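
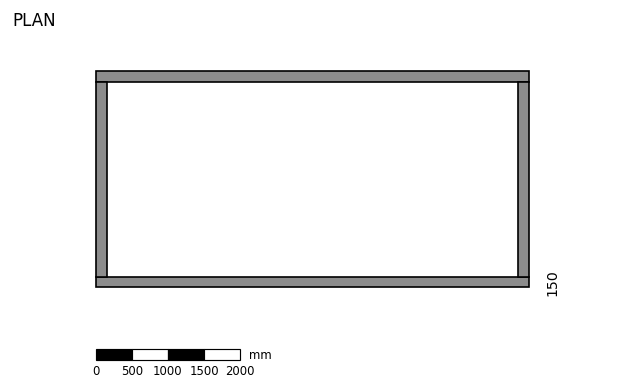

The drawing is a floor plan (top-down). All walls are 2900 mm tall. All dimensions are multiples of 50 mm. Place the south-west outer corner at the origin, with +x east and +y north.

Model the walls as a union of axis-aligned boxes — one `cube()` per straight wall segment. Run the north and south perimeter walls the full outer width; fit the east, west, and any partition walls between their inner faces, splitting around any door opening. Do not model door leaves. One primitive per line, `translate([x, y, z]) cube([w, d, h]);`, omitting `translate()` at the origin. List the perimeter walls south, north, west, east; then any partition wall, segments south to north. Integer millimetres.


cube([6000, 150, 2900]);
translate([0, 2850, 0]) cube([6000, 150, 2900]);
translate([0, 150, 0]) cube([150, 2700, 2900]);
translate([5850, 150, 0]) cube([150, 2700, 2900]);


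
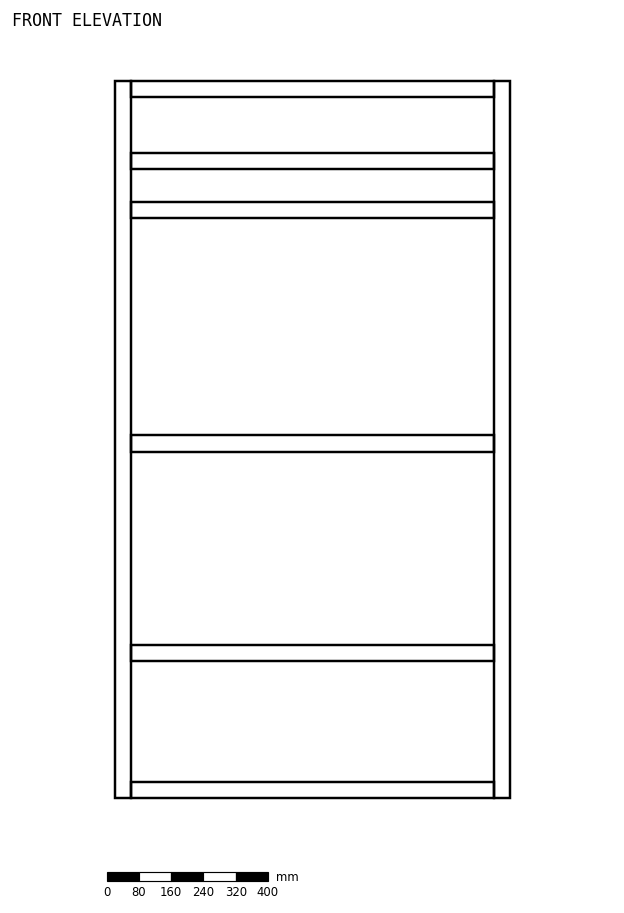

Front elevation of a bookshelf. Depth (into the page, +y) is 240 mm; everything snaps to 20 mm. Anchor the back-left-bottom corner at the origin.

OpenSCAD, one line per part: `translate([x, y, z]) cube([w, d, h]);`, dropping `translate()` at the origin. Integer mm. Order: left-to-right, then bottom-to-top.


cube([40, 240, 1780]);
translate([40, 0, 0]) cube([900, 240, 40]);
translate([40, 0, 340]) cube([900, 240, 40]);
translate([40, 0, 860]) cube([900, 240, 40]);
translate([40, 0, 1440]) cube([900, 240, 40]);
translate([40, 0, 1560]) cube([900, 240, 40]);
translate([40, 0, 1740]) cube([900, 240, 40]);
translate([940, 0, 0]) cube([40, 240, 1780]);


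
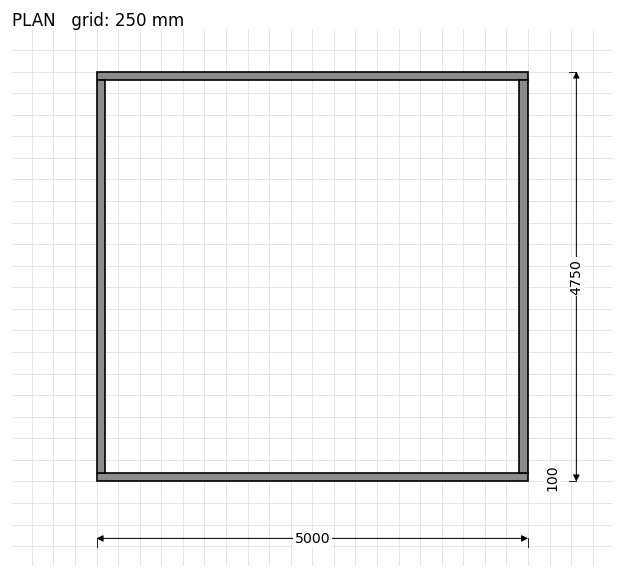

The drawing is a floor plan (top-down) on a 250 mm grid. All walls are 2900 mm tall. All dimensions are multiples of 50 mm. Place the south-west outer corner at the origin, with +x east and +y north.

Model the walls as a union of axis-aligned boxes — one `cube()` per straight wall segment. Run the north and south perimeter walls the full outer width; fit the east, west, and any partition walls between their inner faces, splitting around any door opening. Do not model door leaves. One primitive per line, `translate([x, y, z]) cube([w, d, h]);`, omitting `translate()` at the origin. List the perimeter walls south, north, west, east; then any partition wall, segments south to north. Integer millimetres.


cube([5000, 100, 2900]);
translate([0, 4650, 0]) cube([5000, 100, 2900]);
translate([0, 100, 0]) cube([100, 4550, 2900]);
translate([4900, 100, 0]) cube([100, 4550, 2900]);


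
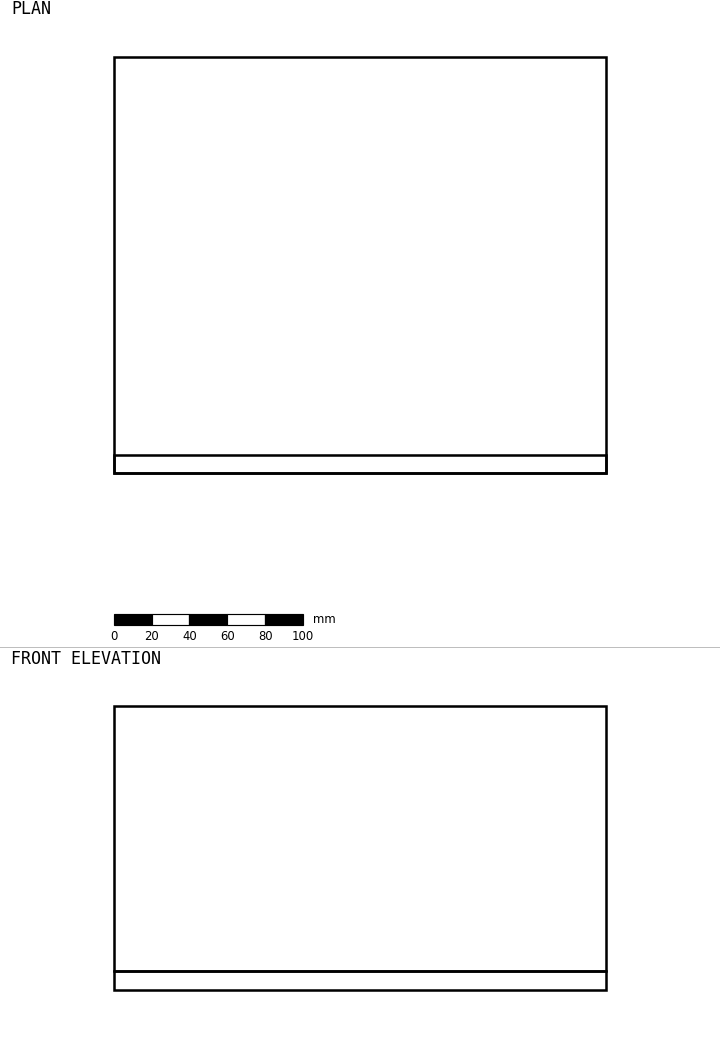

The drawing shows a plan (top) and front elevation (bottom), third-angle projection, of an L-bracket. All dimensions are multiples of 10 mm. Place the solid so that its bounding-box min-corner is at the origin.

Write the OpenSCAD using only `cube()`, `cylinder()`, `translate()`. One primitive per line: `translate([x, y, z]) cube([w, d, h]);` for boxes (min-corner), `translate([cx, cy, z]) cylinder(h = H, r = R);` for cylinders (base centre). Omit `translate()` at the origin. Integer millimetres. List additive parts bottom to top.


cube([260, 220, 10]);
translate([0, 0, 10]) cube([260, 10, 140]);


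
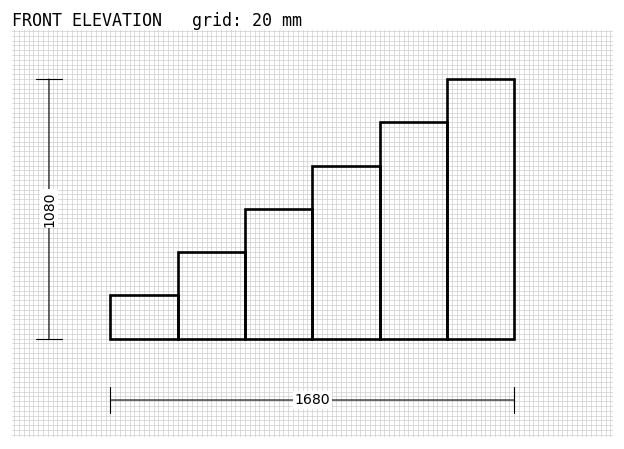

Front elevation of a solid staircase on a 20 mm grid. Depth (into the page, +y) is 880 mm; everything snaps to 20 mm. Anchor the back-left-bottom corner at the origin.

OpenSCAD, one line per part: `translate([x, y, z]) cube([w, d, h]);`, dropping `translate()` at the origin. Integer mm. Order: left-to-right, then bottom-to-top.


cube([280, 880, 180]);
translate([280, 0, 0]) cube([280, 880, 360]);
translate([560, 0, 0]) cube([280, 880, 540]);
translate([840, 0, 0]) cube([280, 880, 720]);
translate([1120, 0, 0]) cube([280, 880, 900]);
translate([1400, 0, 0]) cube([280, 880, 1080]);


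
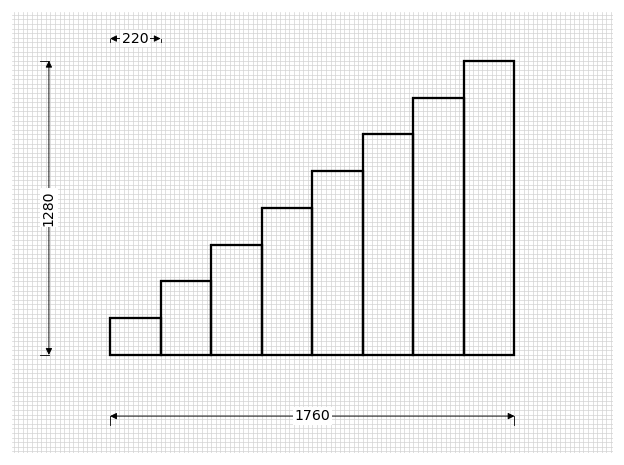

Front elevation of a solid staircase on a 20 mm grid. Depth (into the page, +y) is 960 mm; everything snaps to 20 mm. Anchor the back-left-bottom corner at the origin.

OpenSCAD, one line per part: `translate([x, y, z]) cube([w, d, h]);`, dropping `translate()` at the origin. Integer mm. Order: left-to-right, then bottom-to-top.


cube([220, 960, 160]);
translate([220, 0, 0]) cube([220, 960, 320]);
translate([440, 0, 0]) cube([220, 960, 480]);
translate([660, 0, 0]) cube([220, 960, 640]);
translate([880, 0, 0]) cube([220, 960, 800]);
translate([1100, 0, 0]) cube([220, 960, 960]);
translate([1320, 0, 0]) cube([220, 960, 1120]);
translate([1540, 0, 0]) cube([220, 960, 1280]);


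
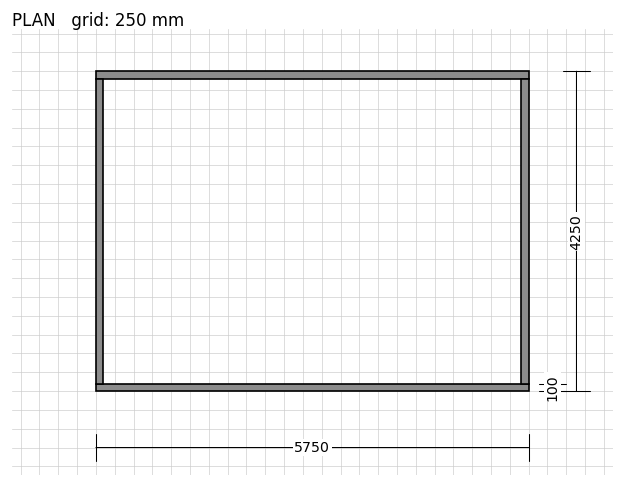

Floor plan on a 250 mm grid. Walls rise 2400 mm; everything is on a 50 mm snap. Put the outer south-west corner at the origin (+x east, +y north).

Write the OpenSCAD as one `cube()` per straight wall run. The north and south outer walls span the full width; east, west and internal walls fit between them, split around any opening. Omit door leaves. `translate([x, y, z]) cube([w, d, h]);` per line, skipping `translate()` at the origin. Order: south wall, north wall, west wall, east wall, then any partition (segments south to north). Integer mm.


cube([5750, 100, 2400]);
translate([0, 4150, 0]) cube([5750, 100, 2400]);
translate([0, 100, 0]) cube([100, 4050, 2400]);
translate([5650, 100, 0]) cube([100, 4050, 2400]);


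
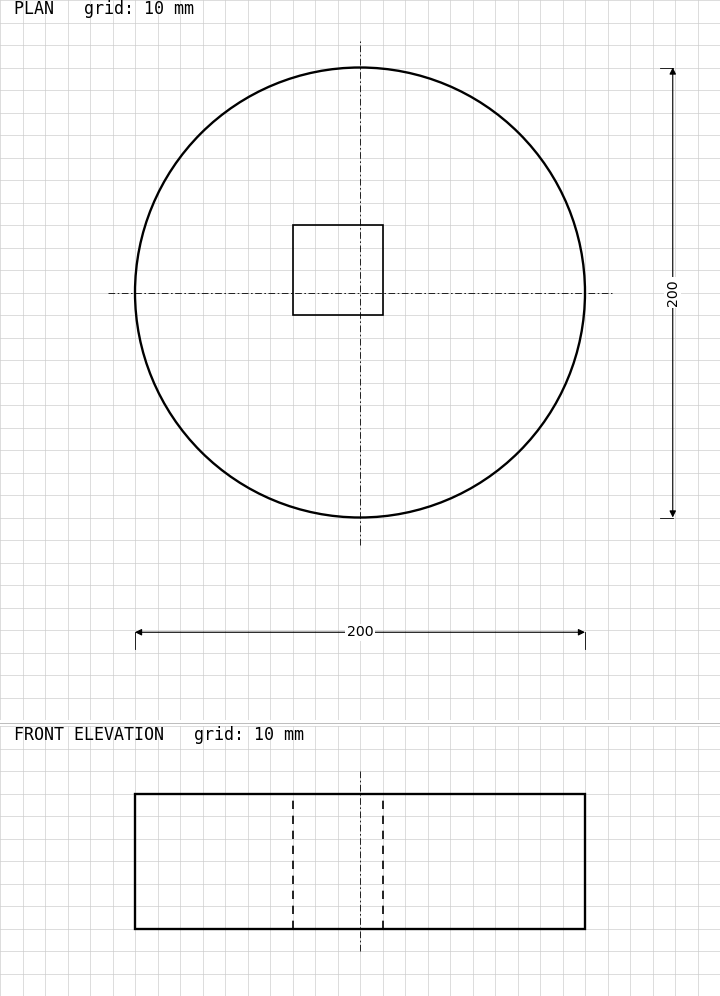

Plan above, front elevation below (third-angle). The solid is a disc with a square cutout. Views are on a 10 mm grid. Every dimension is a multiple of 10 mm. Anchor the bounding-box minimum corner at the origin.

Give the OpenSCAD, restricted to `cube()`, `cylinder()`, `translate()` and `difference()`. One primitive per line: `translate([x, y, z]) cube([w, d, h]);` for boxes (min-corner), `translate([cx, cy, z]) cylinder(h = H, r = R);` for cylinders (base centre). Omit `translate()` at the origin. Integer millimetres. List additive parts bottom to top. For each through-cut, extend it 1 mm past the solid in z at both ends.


difference() {
  translate([100, 100, 0]) cylinder(h = 60, r = 100);
  translate([70, 90, -1]) cube([40, 40, 62]);
}


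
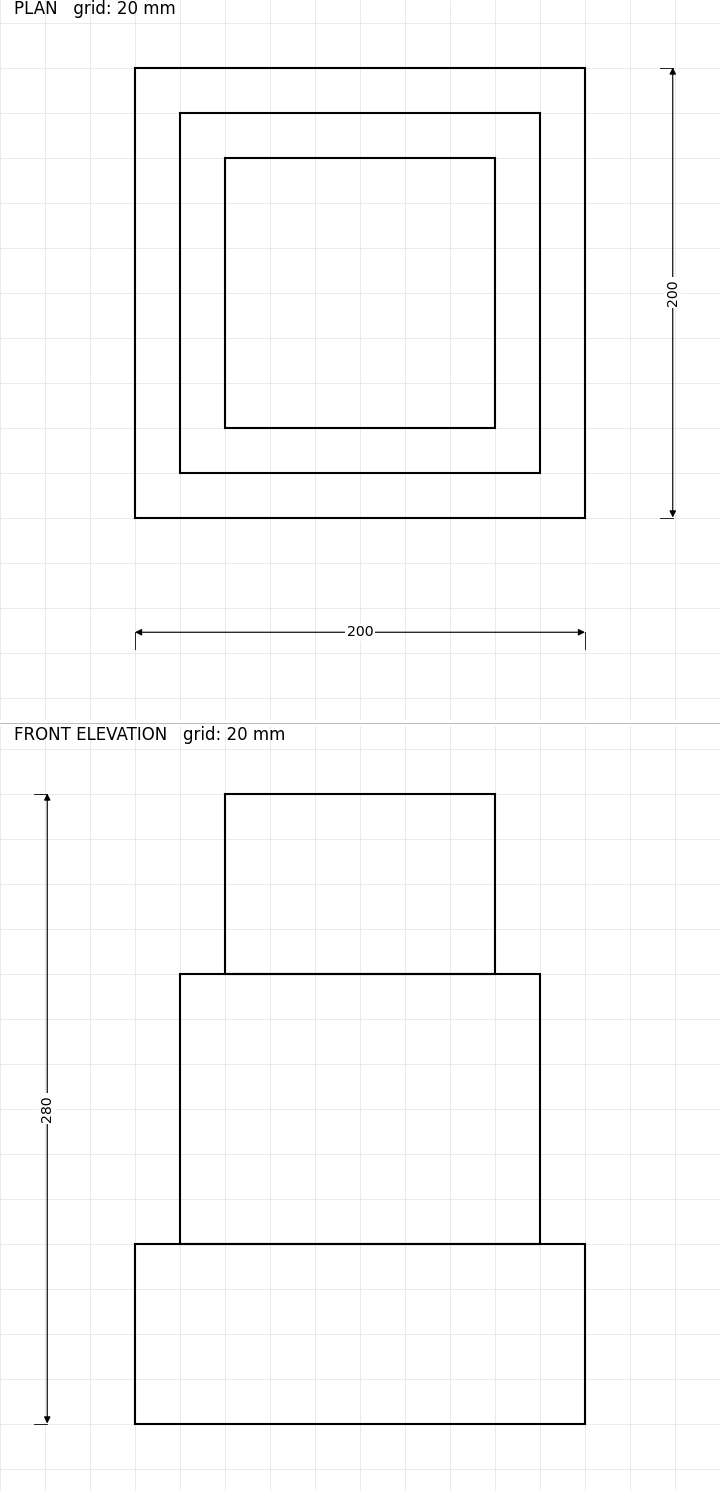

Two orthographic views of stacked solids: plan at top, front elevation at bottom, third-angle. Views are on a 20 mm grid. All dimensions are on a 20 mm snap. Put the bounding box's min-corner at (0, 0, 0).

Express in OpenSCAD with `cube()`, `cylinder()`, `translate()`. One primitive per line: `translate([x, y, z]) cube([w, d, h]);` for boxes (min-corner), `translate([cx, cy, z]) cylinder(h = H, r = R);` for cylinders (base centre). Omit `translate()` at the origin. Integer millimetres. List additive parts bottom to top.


cube([200, 200, 80]);
translate([20, 20, 80]) cube([160, 160, 120]);
translate([40, 40, 200]) cube([120, 120, 80]);


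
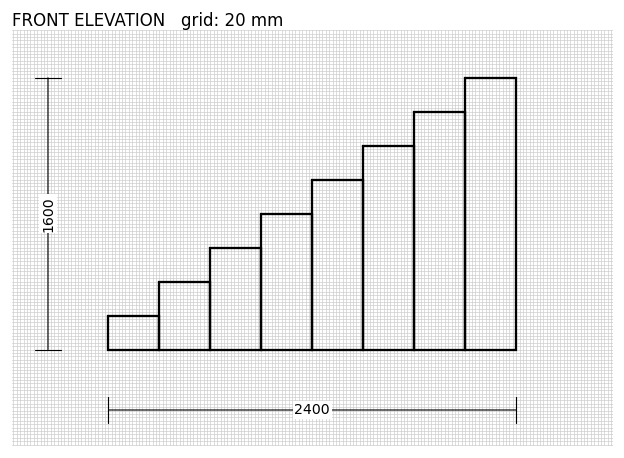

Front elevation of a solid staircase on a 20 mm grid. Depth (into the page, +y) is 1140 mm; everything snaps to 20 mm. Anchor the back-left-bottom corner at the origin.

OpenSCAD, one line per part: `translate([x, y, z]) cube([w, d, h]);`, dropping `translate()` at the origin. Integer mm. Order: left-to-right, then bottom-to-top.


cube([300, 1140, 200]);
translate([300, 0, 0]) cube([300, 1140, 400]);
translate([600, 0, 0]) cube([300, 1140, 600]);
translate([900, 0, 0]) cube([300, 1140, 800]);
translate([1200, 0, 0]) cube([300, 1140, 1000]);
translate([1500, 0, 0]) cube([300, 1140, 1200]);
translate([1800, 0, 0]) cube([300, 1140, 1400]);
translate([2100, 0, 0]) cube([300, 1140, 1600]);


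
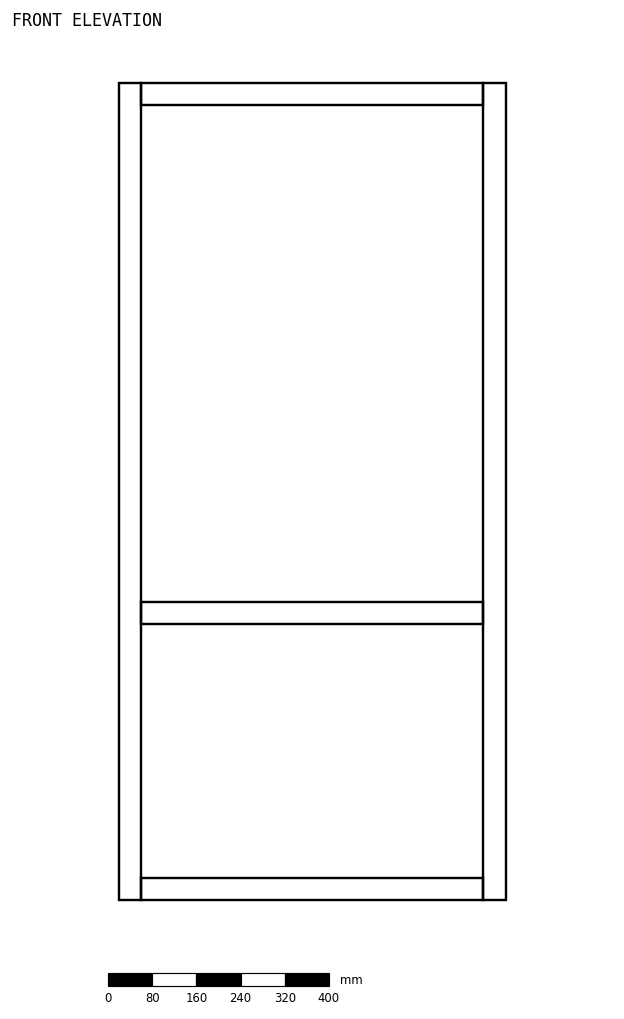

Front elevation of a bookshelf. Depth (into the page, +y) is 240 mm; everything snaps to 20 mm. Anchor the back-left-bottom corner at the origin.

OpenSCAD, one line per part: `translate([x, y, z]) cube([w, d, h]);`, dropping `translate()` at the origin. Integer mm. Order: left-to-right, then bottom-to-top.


cube([40, 240, 1480]);
translate([40, 0, 0]) cube([620, 240, 40]);
translate([40, 0, 500]) cube([620, 240, 40]);
translate([40, 0, 1440]) cube([620, 240, 40]);
translate([660, 0, 0]) cube([40, 240, 1480]);


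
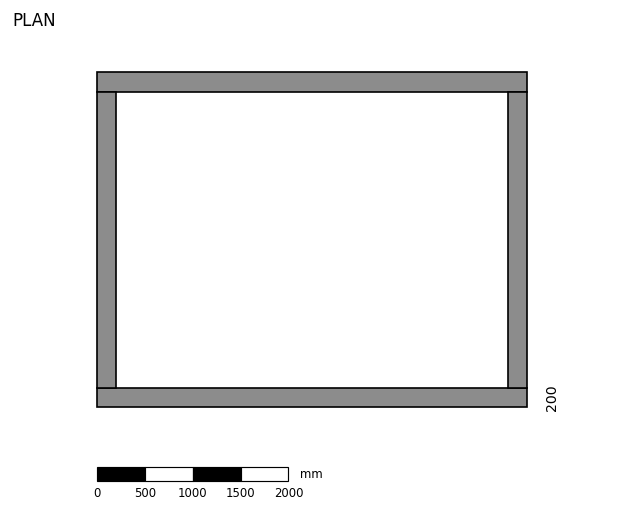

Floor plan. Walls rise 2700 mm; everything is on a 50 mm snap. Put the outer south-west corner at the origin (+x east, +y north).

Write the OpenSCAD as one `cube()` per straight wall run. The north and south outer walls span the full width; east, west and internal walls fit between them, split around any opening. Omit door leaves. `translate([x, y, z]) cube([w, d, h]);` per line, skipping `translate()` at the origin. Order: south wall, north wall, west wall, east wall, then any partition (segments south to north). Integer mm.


cube([4500, 200, 2700]);
translate([0, 3300, 0]) cube([4500, 200, 2700]);
translate([0, 200, 0]) cube([200, 3100, 2700]);
translate([4300, 200, 0]) cube([200, 3100, 2700]);


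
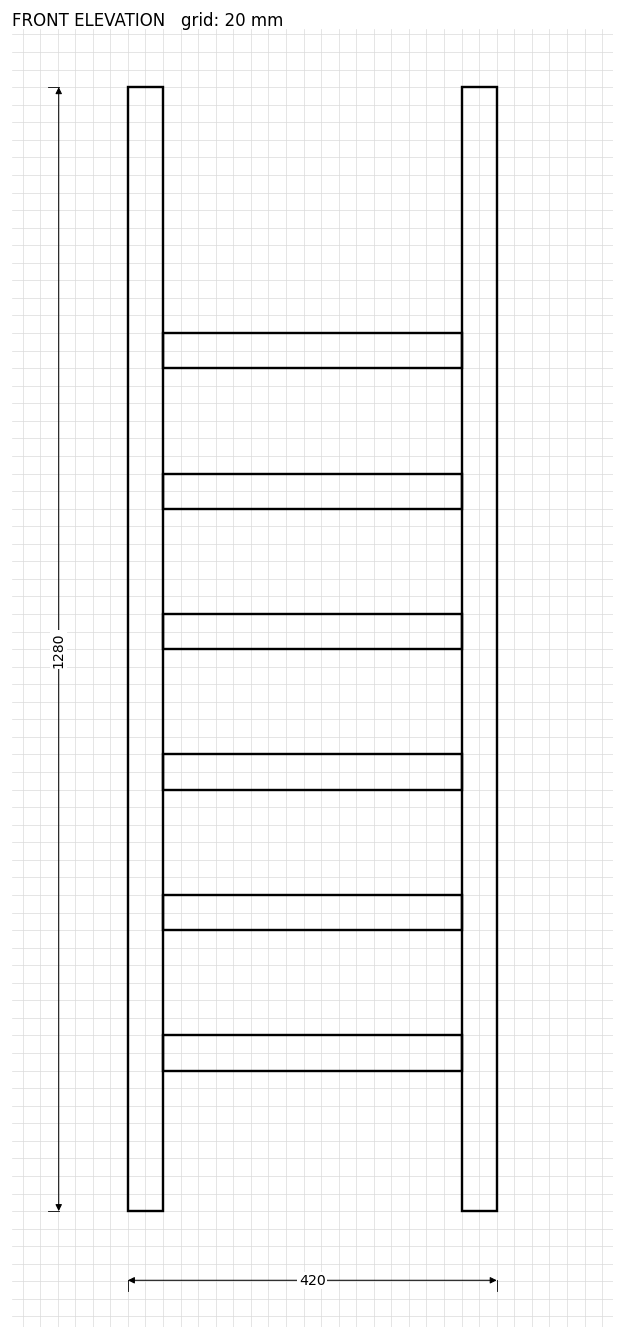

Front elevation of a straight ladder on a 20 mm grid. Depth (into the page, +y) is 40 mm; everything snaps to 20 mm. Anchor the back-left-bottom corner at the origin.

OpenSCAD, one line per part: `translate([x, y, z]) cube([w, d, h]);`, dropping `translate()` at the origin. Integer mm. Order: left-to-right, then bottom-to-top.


cube([40, 40, 1280]);
translate([40, 0, 160]) cube([340, 40, 40]);
translate([40, 0, 320]) cube([340, 40, 40]);
translate([40, 0, 480]) cube([340, 40, 40]);
translate([40, 0, 640]) cube([340, 40, 40]);
translate([40, 0, 800]) cube([340, 40, 40]);
translate([40, 0, 960]) cube([340, 40, 40]);
translate([380, 0, 0]) cube([40, 40, 1280]);


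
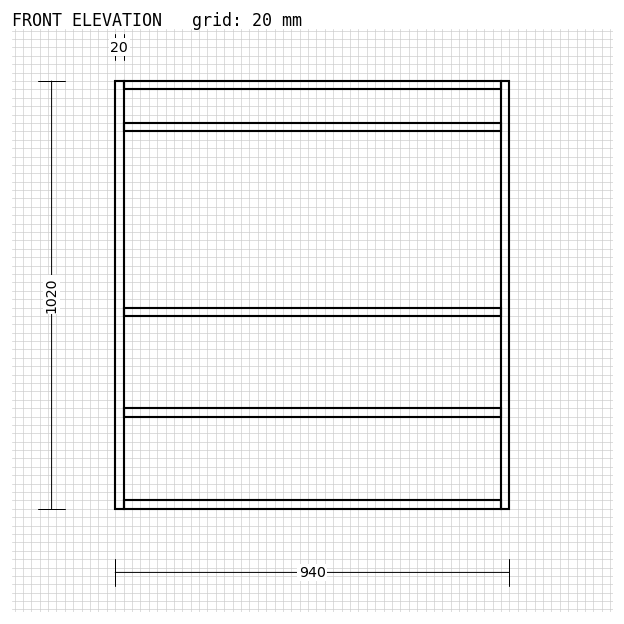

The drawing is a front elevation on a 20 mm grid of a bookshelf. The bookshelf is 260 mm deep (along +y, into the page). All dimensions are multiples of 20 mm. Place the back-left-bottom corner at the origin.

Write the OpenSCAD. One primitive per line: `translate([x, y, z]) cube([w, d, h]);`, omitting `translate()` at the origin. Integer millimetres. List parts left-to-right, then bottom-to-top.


cube([20, 260, 1020]);
translate([20, 0, 0]) cube([900, 260, 20]);
translate([20, 0, 220]) cube([900, 260, 20]);
translate([20, 0, 460]) cube([900, 260, 20]);
translate([20, 0, 900]) cube([900, 260, 20]);
translate([20, 0, 1000]) cube([900, 260, 20]);
translate([920, 0, 0]) cube([20, 260, 1020]);


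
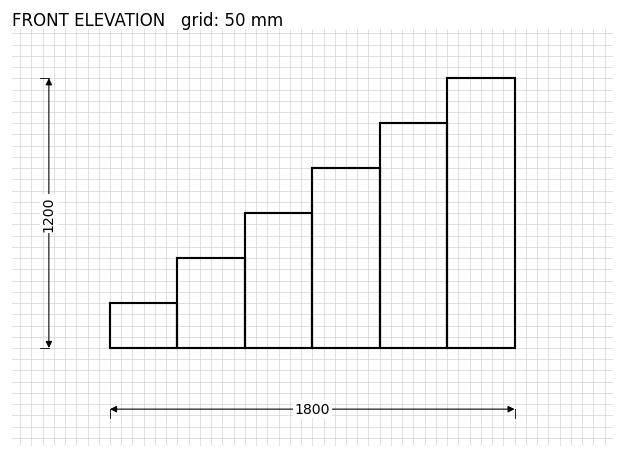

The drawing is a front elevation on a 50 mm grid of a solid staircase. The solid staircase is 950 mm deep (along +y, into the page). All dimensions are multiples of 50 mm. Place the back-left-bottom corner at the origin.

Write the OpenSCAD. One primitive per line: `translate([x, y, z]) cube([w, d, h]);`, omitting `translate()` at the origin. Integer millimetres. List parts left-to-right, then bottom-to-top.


cube([300, 950, 200]);
translate([300, 0, 0]) cube([300, 950, 400]);
translate([600, 0, 0]) cube([300, 950, 600]);
translate([900, 0, 0]) cube([300, 950, 800]);
translate([1200, 0, 0]) cube([300, 950, 1000]);
translate([1500, 0, 0]) cube([300, 950, 1200]);


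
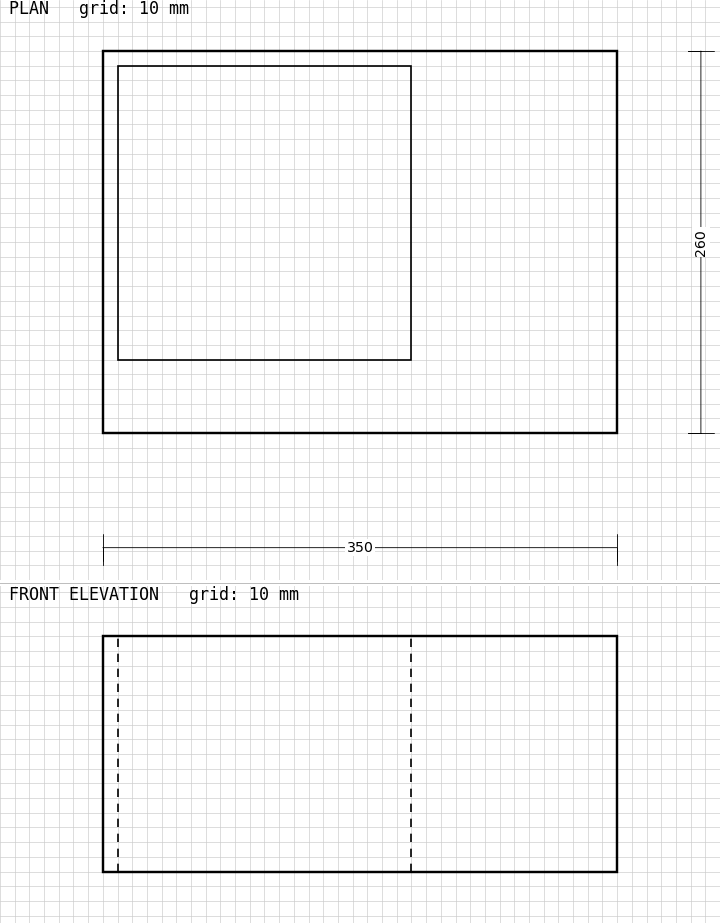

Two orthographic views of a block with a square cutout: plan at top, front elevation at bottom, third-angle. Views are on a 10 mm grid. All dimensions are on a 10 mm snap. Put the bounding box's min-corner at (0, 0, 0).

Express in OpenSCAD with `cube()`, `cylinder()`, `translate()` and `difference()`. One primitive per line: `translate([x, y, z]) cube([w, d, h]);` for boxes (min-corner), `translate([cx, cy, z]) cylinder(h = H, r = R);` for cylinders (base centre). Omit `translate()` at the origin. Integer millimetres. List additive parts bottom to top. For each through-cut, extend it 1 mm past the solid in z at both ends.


difference() {
  cube([350, 260, 160]);
  translate([10, 50, -1]) cube([200, 200, 162]);
}


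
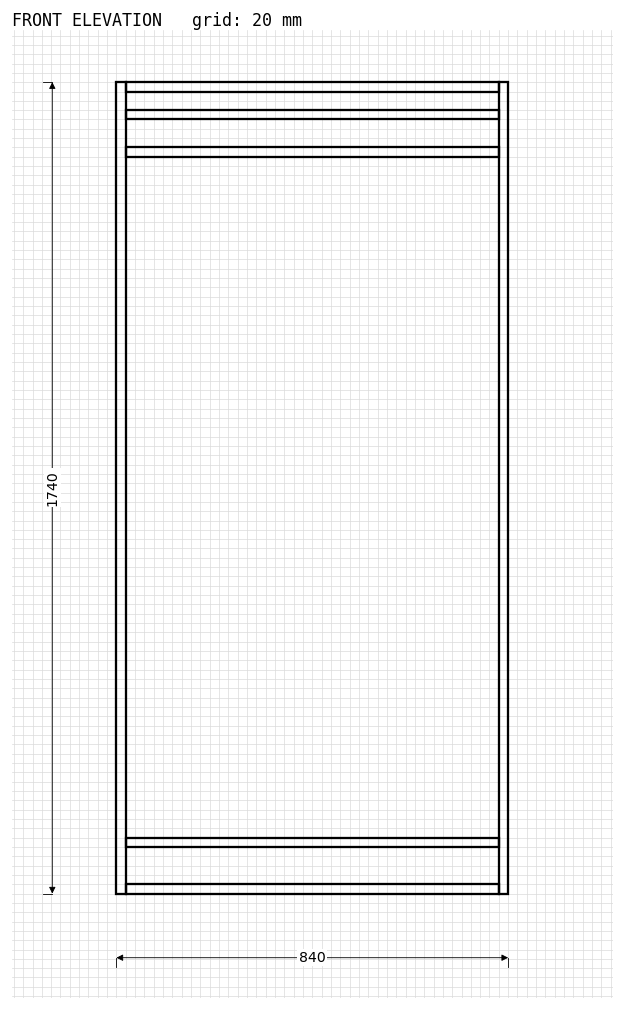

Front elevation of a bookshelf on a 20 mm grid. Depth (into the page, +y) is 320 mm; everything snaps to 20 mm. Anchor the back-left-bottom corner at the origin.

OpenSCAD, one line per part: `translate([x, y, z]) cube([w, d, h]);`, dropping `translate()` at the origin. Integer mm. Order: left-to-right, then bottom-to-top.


cube([20, 320, 1740]);
translate([20, 0, 0]) cube([800, 320, 20]);
translate([20, 0, 100]) cube([800, 320, 20]);
translate([20, 0, 1580]) cube([800, 320, 20]);
translate([20, 0, 1660]) cube([800, 320, 20]);
translate([20, 0, 1720]) cube([800, 320, 20]);
translate([820, 0, 0]) cube([20, 320, 1740]);


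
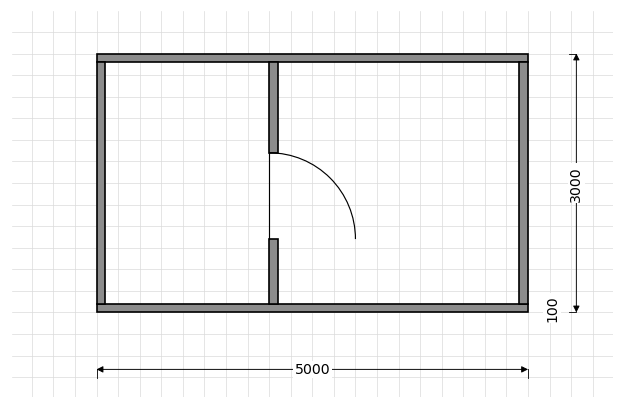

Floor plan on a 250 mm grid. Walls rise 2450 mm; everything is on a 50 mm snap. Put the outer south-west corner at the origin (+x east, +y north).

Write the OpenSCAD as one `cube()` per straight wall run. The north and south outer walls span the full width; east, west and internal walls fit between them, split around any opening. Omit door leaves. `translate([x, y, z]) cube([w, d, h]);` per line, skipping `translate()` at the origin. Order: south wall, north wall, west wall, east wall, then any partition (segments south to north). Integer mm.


cube([5000, 100, 2450]);
translate([0, 2900, 0]) cube([5000, 100, 2450]);
translate([0, 100, 0]) cube([100, 2800, 2450]);
translate([4900, 100, 0]) cube([100, 2800, 2450]);
translate([2000, 100, 0]) cube([100, 750, 2450]);
translate([2000, 1850, 0]) cube([100, 1050, 2450]);


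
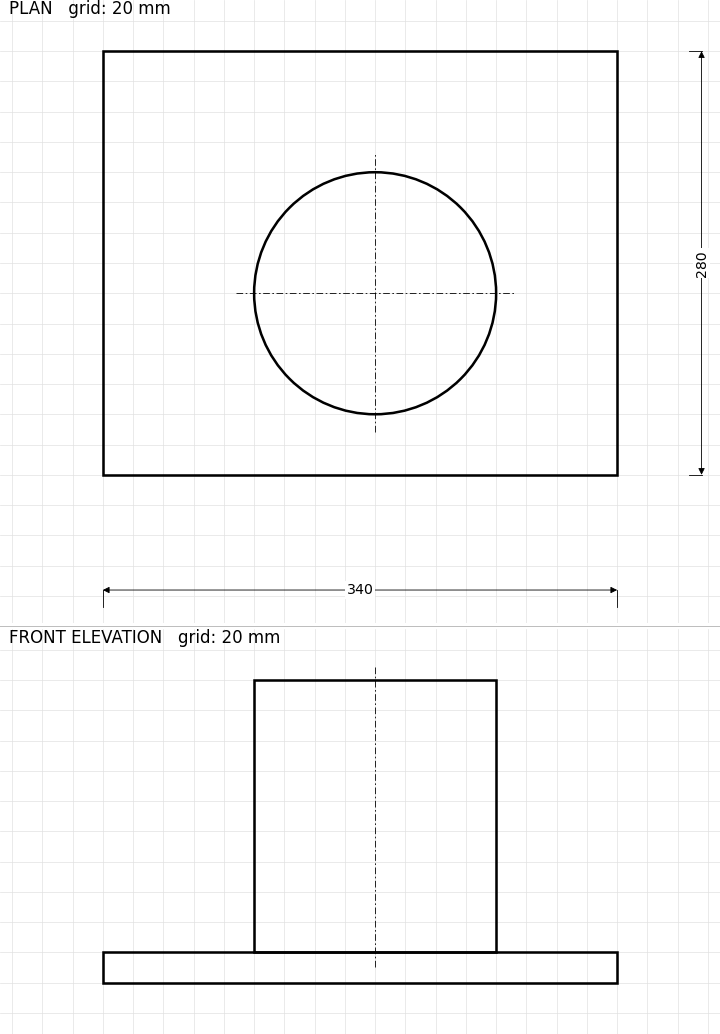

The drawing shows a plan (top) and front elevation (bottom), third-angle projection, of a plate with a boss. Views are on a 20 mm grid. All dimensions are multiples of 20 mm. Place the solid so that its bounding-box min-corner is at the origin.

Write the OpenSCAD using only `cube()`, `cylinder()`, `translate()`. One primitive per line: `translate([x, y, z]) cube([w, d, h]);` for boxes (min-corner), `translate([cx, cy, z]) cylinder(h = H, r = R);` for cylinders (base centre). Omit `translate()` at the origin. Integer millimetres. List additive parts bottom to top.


cube([340, 280, 20]);
translate([180, 120, 20]) cylinder(h = 180, r = 80);


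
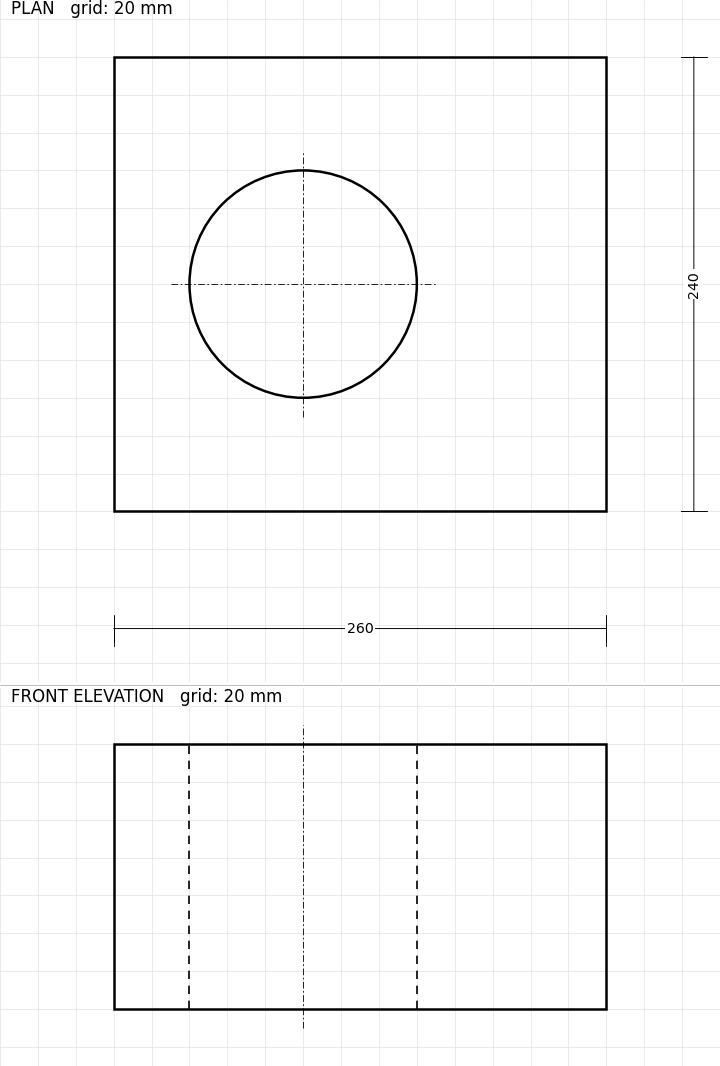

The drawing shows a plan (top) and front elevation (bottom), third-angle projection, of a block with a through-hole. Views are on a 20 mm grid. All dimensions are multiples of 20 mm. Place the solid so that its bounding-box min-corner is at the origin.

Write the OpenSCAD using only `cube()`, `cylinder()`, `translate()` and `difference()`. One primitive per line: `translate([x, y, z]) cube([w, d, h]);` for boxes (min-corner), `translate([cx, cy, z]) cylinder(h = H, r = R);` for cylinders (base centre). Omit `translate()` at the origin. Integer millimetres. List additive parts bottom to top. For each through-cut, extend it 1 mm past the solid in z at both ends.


difference() {
  cube([260, 240, 140]);
  translate([100, 120, -1]) cylinder(h = 142, r = 60);
}


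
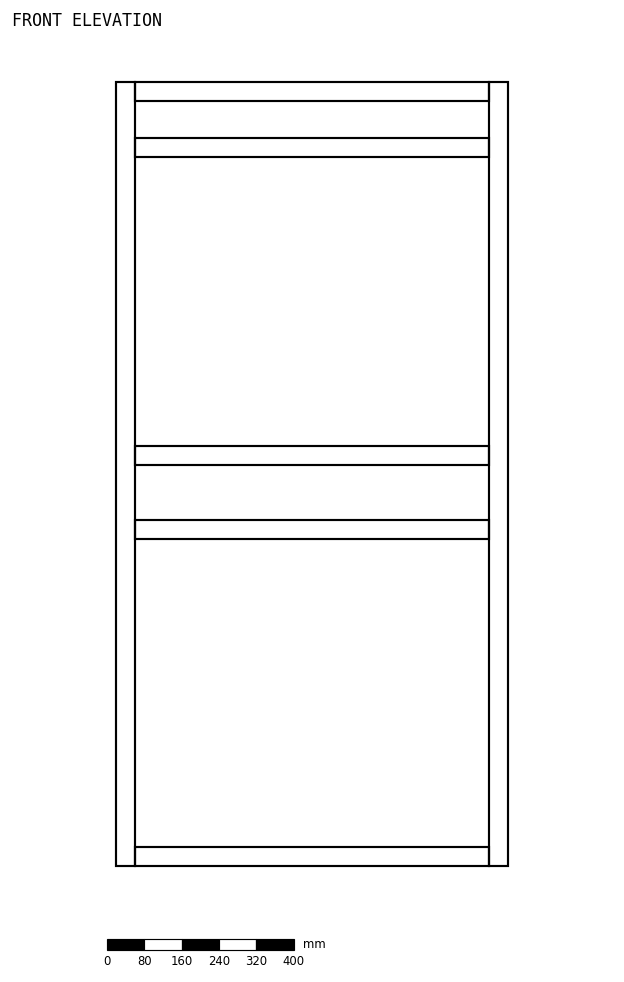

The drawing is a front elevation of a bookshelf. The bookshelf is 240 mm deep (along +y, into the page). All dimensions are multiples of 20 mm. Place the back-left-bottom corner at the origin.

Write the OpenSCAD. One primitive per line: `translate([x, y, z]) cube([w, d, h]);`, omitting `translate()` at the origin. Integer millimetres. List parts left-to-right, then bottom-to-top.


cube([40, 240, 1680]);
translate([40, 0, 0]) cube([760, 240, 40]);
translate([40, 0, 700]) cube([760, 240, 40]);
translate([40, 0, 860]) cube([760, 240, 40]);
translate([40, 0, 1520]) cube([760, 240, 40]);
translate([40, 0, 1640]) cube([760, 240, 40]);
translate([800, 0, 0]) cube([40, 240, 1680]);


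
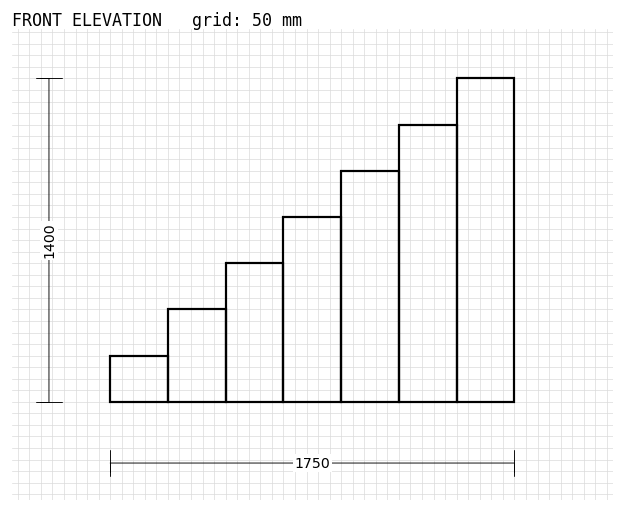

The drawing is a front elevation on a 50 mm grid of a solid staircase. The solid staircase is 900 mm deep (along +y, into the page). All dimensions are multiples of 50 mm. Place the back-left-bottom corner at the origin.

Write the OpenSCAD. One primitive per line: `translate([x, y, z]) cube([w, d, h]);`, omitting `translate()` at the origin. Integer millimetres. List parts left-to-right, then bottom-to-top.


cube([250, 900, 200]);
translate([250, 0, 0]) cube([250, 900, 400]);
translate([500, 0, 0]) cube([250, 900, 600]);
translate([750, 0, 0]) cube([250, 900, 800]);
translate([1000, 0, 0]) cube([250, 900, 1000]);
translate([1250, 0, 0]) cube([250, 900, 1200]);
translate([1500, 0, 0]) cube([250, 900, 1400]);


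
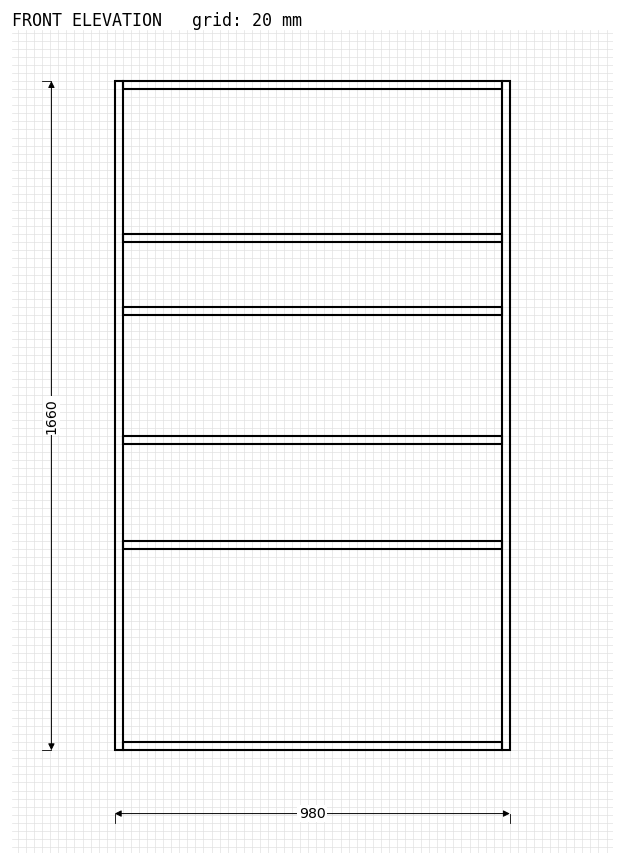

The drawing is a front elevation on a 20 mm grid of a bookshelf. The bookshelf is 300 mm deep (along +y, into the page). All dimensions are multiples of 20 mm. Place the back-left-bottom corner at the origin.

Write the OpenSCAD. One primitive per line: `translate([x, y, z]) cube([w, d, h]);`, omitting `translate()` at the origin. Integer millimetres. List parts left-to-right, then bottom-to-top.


cube([20, 300, 1660]);
translate([20, 0, 0]) cube([940, 300, 20]);
translate([20, 0, 500]) cube([940, 300, 20]);
translate([20, 0, 760]) cube([940, 300, 20]);
translate([20, 0, 1080]) cube([940, 300, 20]);
translate([20, 0, 1260]) cube([940, 300, 20]);
translate([20, 0, 1640]) cube([940, 300, 20]);
translate([960, 0, 0]) cube([20, 300, 1660]);


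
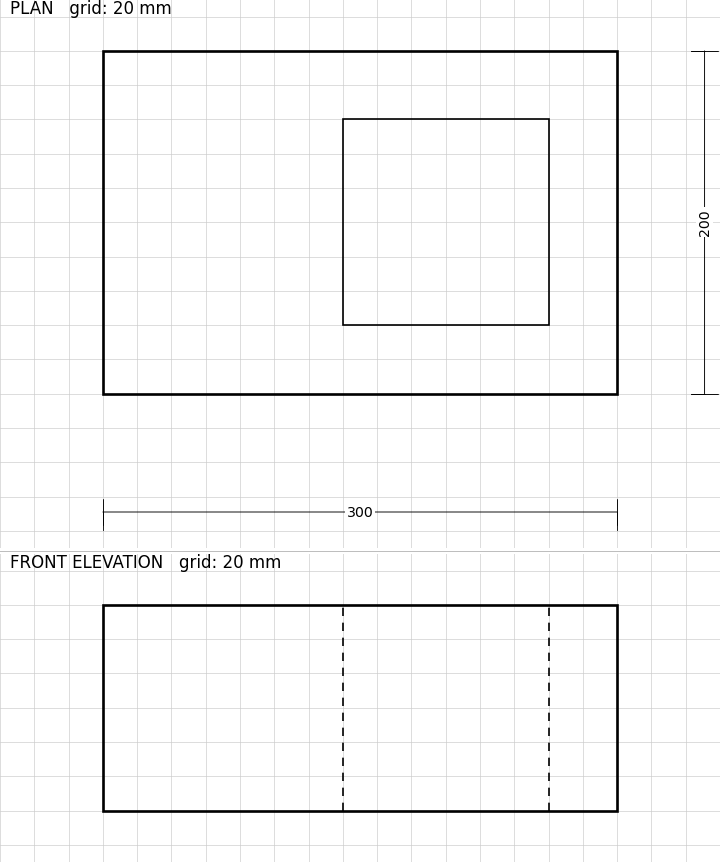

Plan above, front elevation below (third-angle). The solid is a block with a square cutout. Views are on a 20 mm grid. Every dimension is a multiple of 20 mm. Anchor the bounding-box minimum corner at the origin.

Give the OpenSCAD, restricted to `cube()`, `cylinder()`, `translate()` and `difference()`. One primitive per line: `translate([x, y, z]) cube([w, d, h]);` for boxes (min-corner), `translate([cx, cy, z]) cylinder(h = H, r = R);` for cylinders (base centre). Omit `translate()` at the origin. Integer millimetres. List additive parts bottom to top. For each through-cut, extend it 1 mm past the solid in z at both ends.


difference() {
  cube([300, 200, 120]);
  translate([140, 40, -1]) cube([120, 120, 122]);
}


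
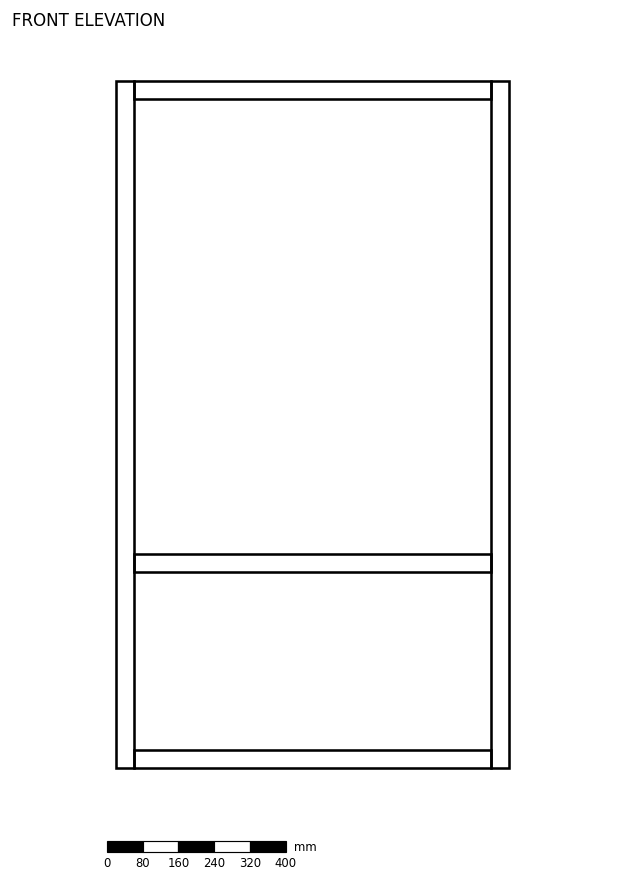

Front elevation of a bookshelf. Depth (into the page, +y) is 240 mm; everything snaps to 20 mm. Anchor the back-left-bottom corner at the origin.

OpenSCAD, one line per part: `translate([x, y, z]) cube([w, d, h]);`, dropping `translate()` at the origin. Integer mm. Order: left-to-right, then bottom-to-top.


cube([40, 240, 1540]);
translate([40, 0, 0]) cube([800, 240, 40]);
translate([40, 0, 440]) cube([800, 240, 40]);
translate([40, 0, 1500]) cube([800, 240, 40]);
translate([840, 0, 0]) cube([40, 240, 1540]);


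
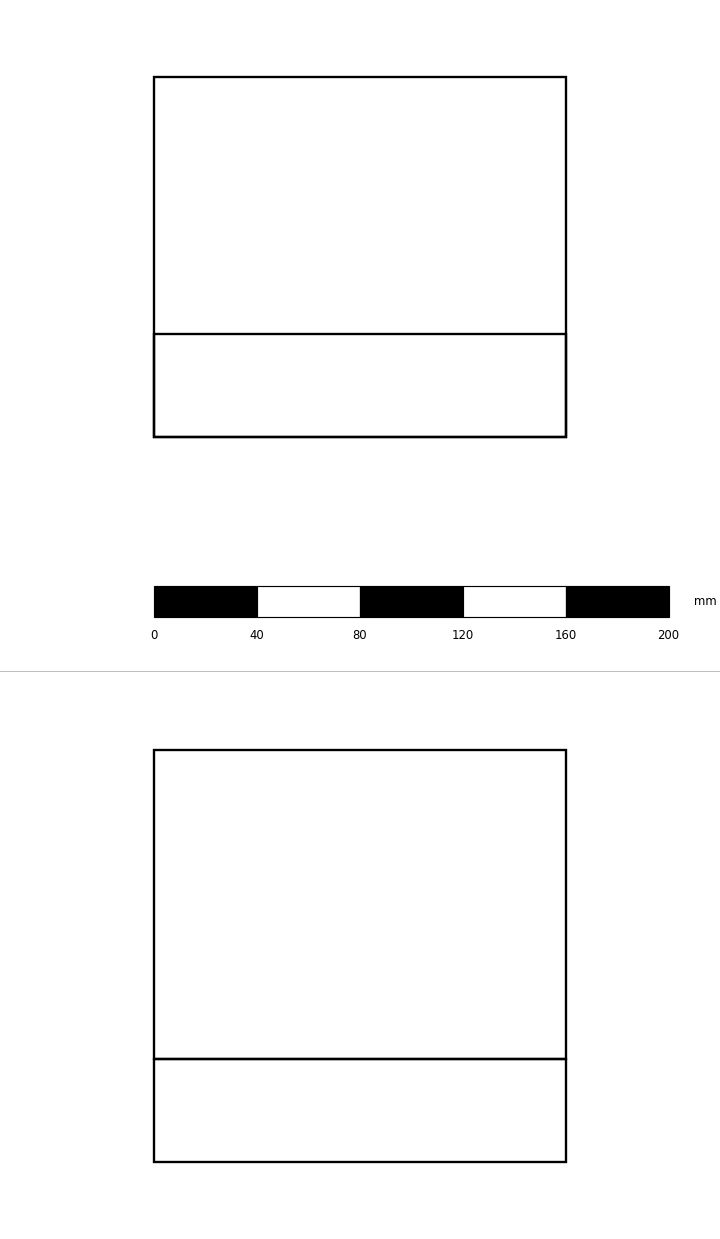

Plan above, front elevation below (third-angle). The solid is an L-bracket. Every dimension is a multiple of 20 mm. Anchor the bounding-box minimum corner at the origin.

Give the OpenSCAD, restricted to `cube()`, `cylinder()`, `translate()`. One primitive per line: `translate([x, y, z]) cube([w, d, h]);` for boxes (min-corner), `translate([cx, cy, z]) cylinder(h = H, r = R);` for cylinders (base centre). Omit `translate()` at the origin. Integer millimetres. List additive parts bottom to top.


cube([160, 140, 40]);
translate([0, 0, 40]) cube([160, 40, 120]);


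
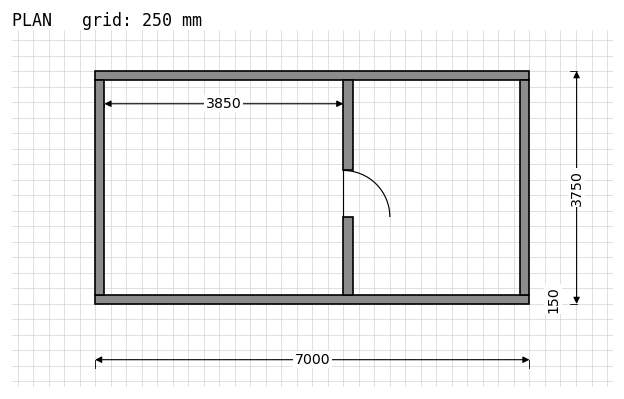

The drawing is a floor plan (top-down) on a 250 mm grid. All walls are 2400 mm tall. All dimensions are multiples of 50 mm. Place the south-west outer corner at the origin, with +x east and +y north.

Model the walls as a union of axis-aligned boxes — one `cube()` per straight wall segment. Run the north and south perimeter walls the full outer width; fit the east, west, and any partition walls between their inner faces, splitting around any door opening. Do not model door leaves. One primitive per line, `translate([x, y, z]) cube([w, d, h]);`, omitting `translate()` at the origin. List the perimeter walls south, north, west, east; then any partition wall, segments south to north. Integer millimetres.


cube([7000, 150, 2400]);
translate([0, 3600, 0]) cube([7000, 150, 2400]);
translate([0, 150, 0]) cube([150, 3450, 2400]);
translate([6850, 150, 0]) cube([150, 3450, 2400]);
translate([4000, 150, 0]) cube([150, 1250, 2400]);
translate([4000, 2150, 0]) cube([150, 1450, 2400]);


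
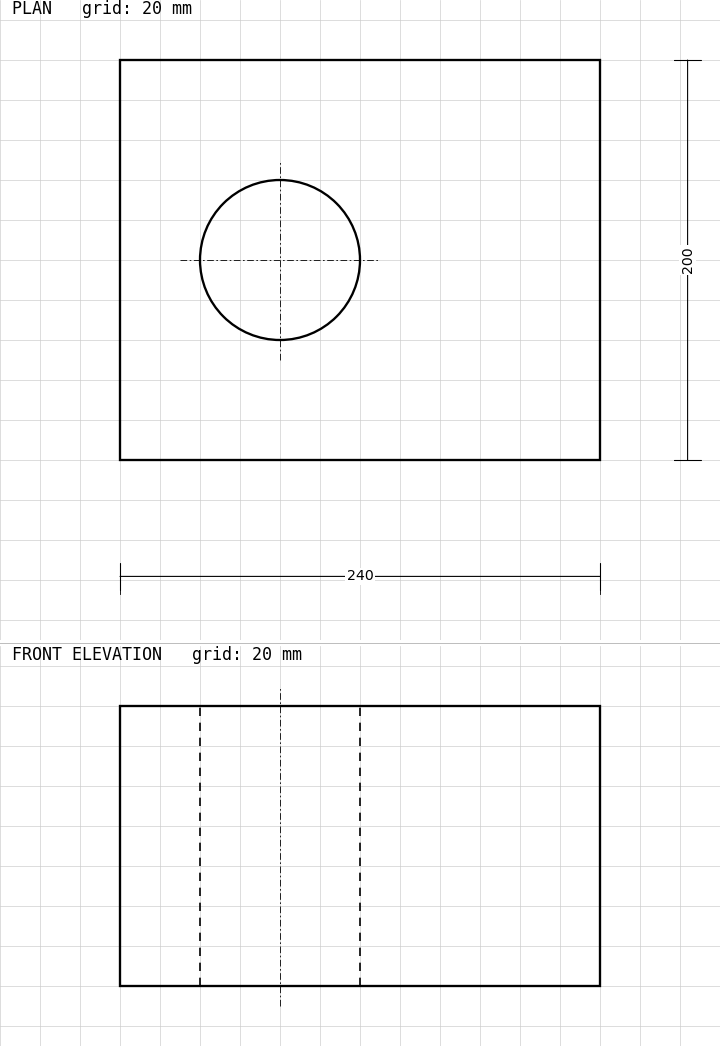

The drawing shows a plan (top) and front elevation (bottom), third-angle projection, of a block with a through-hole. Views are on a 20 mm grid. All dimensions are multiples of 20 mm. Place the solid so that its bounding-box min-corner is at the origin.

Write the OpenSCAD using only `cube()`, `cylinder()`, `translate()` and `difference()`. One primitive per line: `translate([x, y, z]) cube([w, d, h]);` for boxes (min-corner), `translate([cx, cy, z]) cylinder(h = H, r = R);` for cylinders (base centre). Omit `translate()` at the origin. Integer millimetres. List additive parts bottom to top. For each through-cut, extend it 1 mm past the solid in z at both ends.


difference() {
  cube([240, 200, 140]);
  translate([80, 100, -1]) cylinder(h = 142, r = 40);
}


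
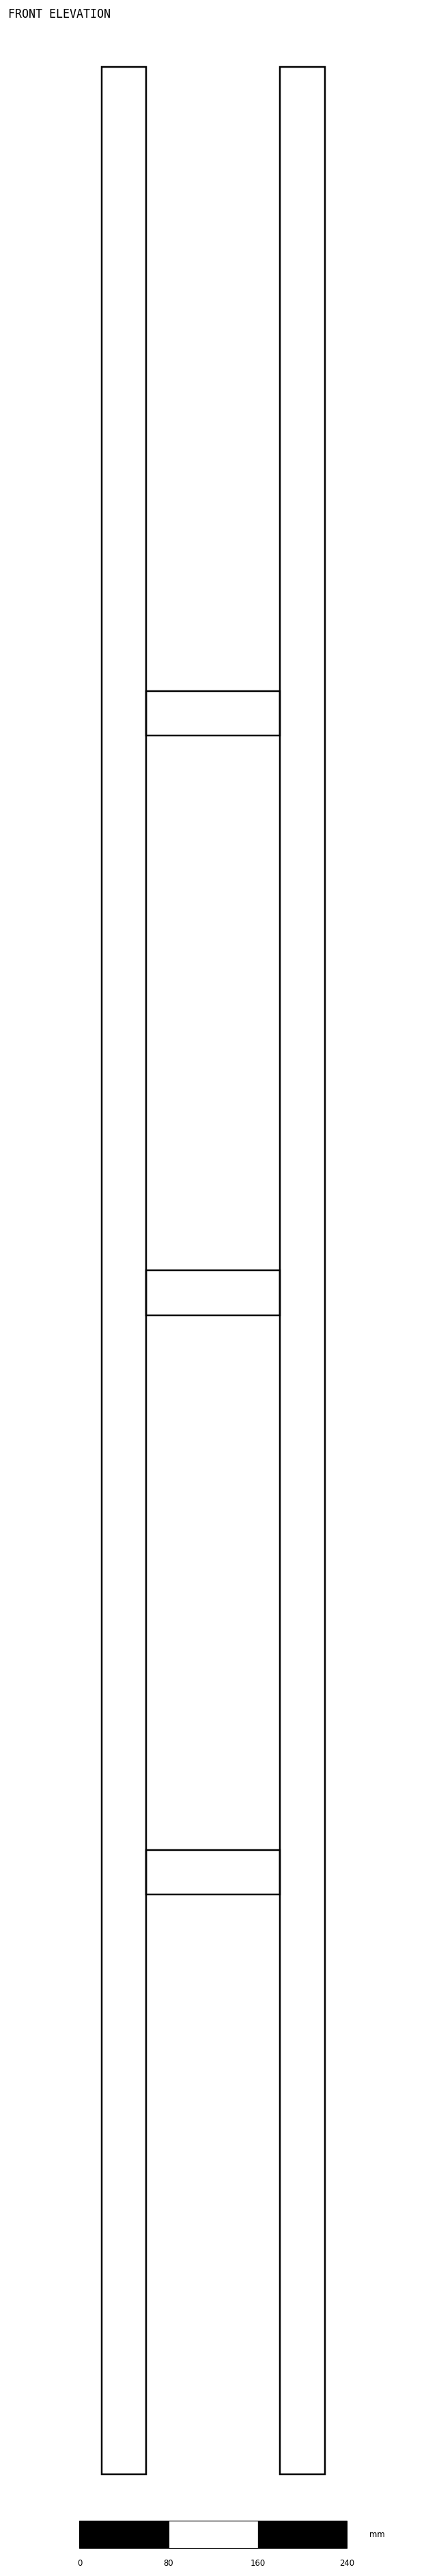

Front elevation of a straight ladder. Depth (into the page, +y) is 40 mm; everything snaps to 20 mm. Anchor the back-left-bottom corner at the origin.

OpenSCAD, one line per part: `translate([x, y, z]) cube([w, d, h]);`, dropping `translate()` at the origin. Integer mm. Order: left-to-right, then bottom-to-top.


cube([40, 40, 2160]);
translate([40, 0, 520]) cube([120, 40, 40]);
translate([40, 0, 1040]) cube([120, 40, 40]);
translate([40, 0, 1560]) cube([120, 40, 40]);
translate([160, 0, 0]) cube([40, 40, 2160]);


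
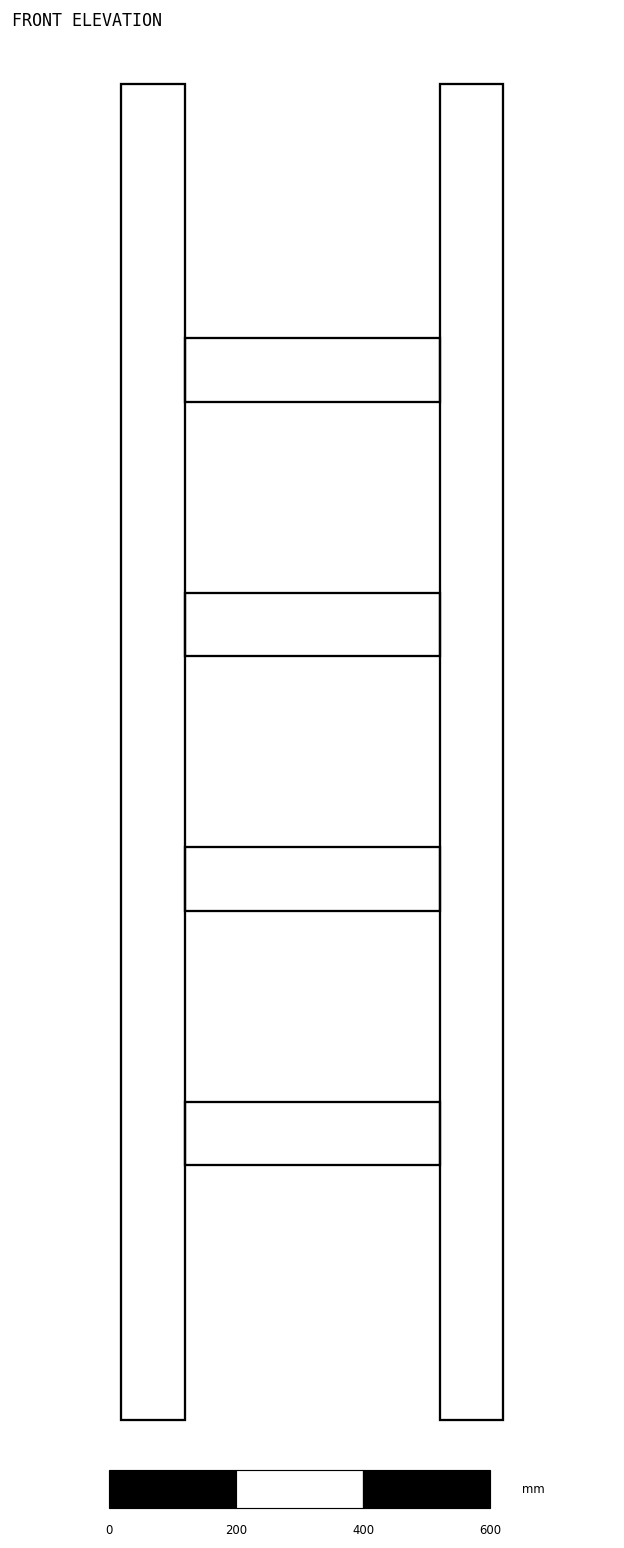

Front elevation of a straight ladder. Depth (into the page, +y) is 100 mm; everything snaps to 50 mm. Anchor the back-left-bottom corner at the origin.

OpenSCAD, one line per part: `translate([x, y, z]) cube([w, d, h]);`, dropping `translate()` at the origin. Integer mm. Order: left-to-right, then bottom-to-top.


cube([100, 100, 2100]);
translate([100, 0, 400]) cube([400, 100, 100]);
translate([100, 0, 800]) cube([400, 100, 100]);
translate([100, 0, 1200]) cube([400, 100, 100]);
translate([100, 0, 1600]) cube([400, 100, 100]);
translate([500, 0, 0]) cube([100, 100, 2100]);


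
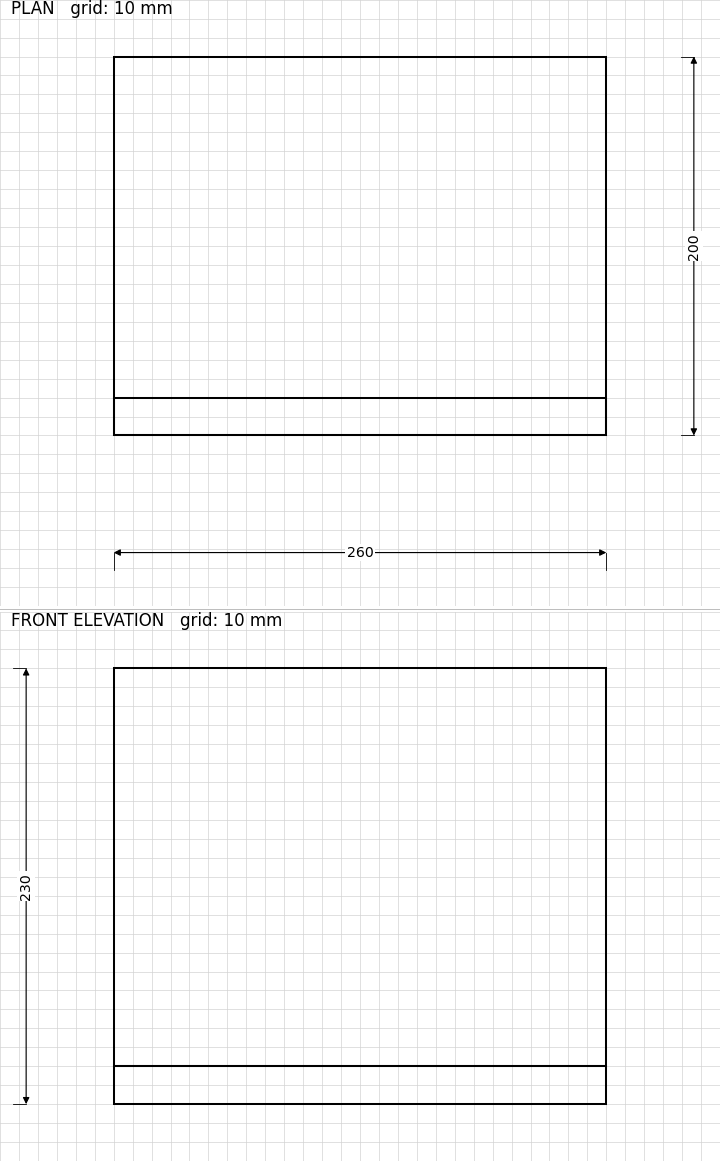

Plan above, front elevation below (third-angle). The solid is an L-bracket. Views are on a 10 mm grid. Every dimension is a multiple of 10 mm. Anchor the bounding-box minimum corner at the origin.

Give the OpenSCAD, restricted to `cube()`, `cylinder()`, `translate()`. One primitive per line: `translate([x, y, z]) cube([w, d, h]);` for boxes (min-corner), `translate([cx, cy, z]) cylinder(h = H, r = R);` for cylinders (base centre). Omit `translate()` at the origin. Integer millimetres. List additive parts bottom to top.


cube([260, 200, 20]);
translate([0, 0, 20]) cube([260, 20, 210]);


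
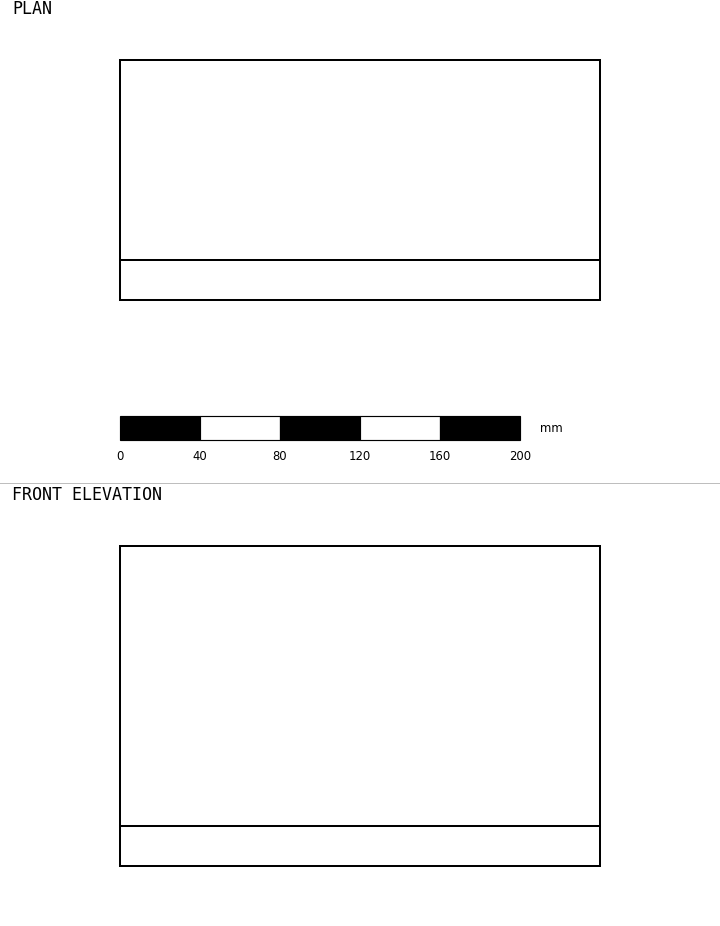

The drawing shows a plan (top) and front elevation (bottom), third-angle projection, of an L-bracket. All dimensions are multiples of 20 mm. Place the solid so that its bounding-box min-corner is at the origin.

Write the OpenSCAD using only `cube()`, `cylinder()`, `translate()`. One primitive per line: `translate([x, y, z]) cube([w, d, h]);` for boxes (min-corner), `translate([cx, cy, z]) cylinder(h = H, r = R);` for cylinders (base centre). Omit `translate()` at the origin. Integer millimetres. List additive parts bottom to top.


cube([240, 120, 20]);
translate([0, 0, 20]) cube([240, 20, 140]);


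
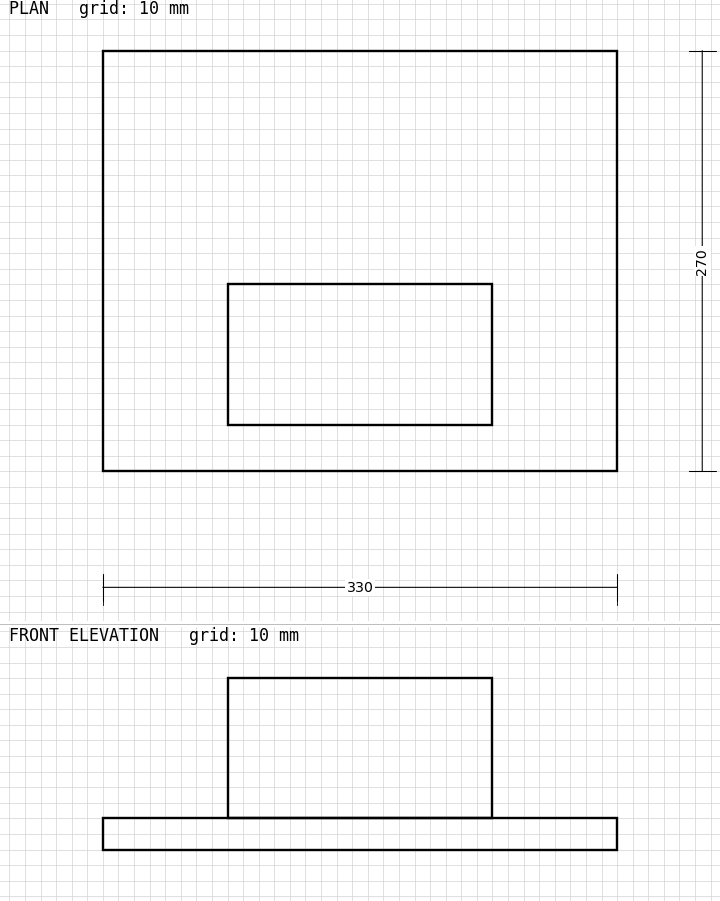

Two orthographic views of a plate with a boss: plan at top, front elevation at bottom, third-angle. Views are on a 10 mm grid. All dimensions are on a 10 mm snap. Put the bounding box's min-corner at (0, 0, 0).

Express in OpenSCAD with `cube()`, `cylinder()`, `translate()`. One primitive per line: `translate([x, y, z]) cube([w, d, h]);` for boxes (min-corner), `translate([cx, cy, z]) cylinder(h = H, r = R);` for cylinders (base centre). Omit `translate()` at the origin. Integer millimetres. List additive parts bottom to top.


cube([330, 270, 20]);
translate([80, 30, 20]) cube([170, 90, 90]);


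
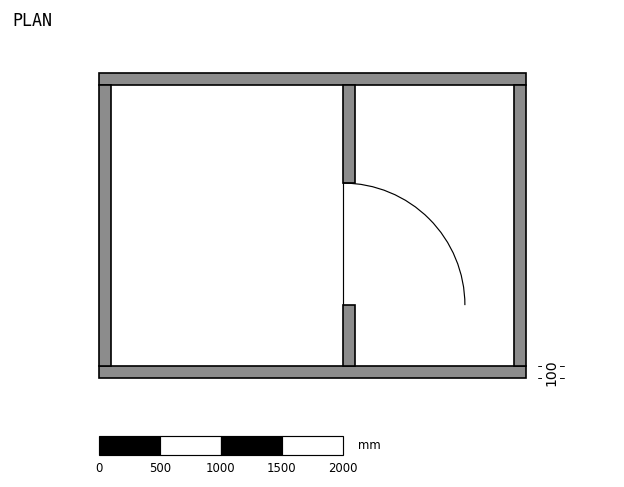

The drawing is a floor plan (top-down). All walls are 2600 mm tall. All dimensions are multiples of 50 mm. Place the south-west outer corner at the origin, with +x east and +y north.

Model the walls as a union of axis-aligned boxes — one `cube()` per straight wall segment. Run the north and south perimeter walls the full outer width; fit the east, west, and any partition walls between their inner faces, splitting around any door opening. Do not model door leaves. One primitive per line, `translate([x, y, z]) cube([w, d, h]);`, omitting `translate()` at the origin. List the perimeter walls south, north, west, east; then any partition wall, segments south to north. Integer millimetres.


cube([3500, 100, 2600]);
translate([0, 2400, 0]) cube([3500, 100, 2600]);
translate([0, 100, 0]) cube([100, 2300, 2600]);
translate([3400, 100, 0]) cube([100, 2300, 2600]);
translate([2000, 100, 0]) cube([100, 500, 2600]);
translate([2000, 1600, 0]) cube([100, 800, 2600]);


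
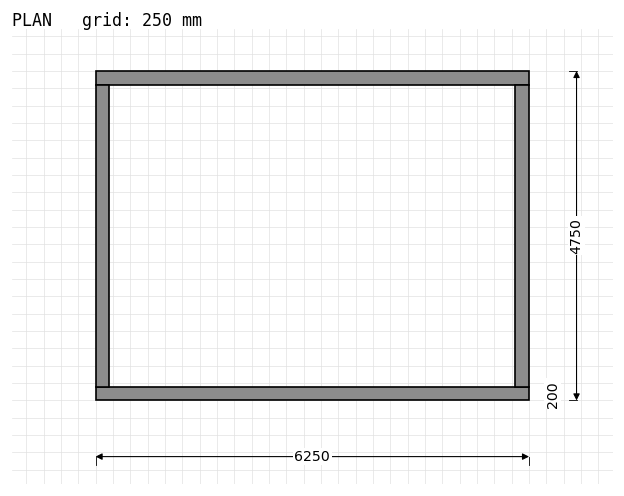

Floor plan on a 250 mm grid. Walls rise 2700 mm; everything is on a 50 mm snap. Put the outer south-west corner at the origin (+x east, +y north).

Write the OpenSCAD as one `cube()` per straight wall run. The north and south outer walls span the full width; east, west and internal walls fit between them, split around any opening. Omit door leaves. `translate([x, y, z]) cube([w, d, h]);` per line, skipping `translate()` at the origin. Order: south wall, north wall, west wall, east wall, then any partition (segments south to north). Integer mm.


cube([6250, 200, 2700]);
translate([0, 4550, 0]) cube([6250, 200, 2700]);
translate([0, 200, 0]) cube([200, 4350, 2700]);
translate([6050, 200, 0]) cube([200, 4350, 2700]);


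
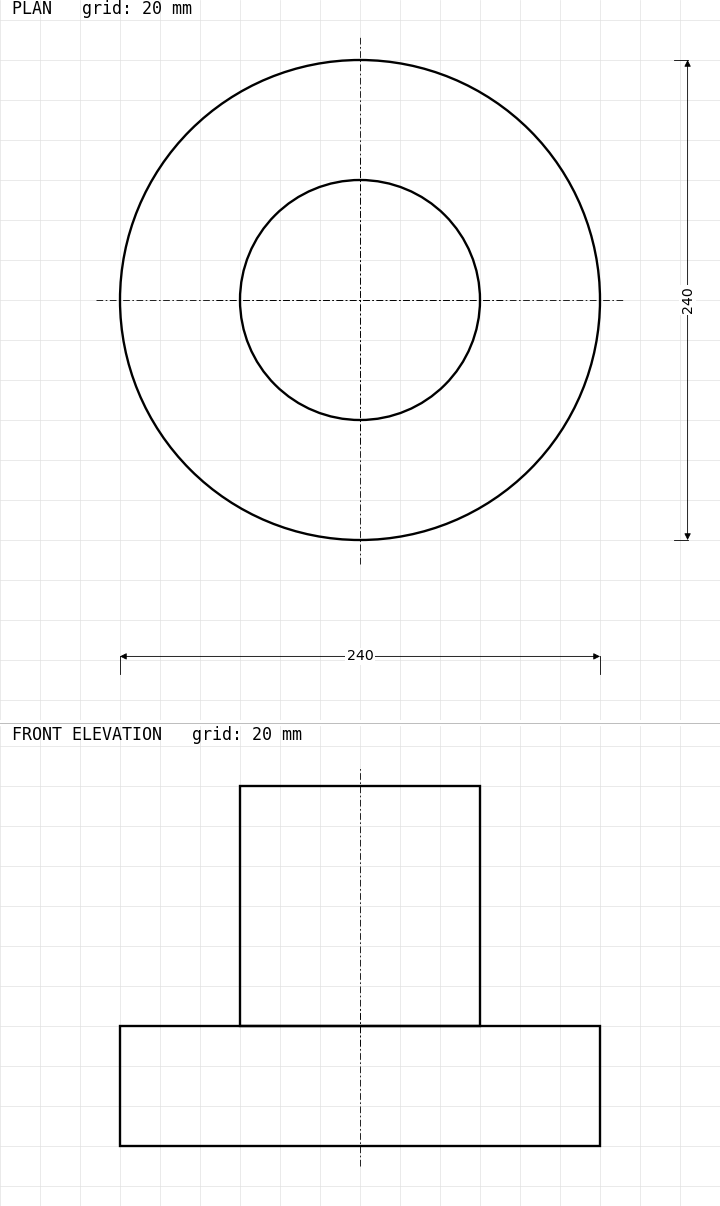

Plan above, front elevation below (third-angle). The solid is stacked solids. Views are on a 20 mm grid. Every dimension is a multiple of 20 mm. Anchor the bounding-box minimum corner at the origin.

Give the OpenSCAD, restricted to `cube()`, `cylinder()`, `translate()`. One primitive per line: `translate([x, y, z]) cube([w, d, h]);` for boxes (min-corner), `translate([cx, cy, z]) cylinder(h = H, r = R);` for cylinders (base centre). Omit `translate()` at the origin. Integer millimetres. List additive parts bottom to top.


translate([120, 120, 0]) cylinder(h = 60, r = 120);
translate([120, 120, 60]) cylinder(h = 120, r = 60);


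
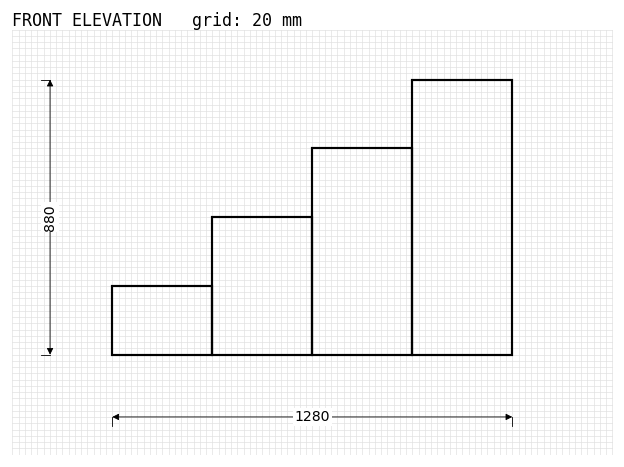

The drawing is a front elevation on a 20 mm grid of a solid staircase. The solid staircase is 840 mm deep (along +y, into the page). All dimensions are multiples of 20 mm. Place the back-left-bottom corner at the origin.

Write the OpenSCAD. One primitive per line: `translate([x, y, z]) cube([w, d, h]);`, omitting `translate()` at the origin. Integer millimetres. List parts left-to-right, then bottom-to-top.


cube([320, 840, 220]);
translate([320, 0, 0]) cube([320, 840, 440]);
translate([640, 0, 0]) cube([320, 840, 660]);
translate([960, 0, 0]) cube([320, 840, 880]);


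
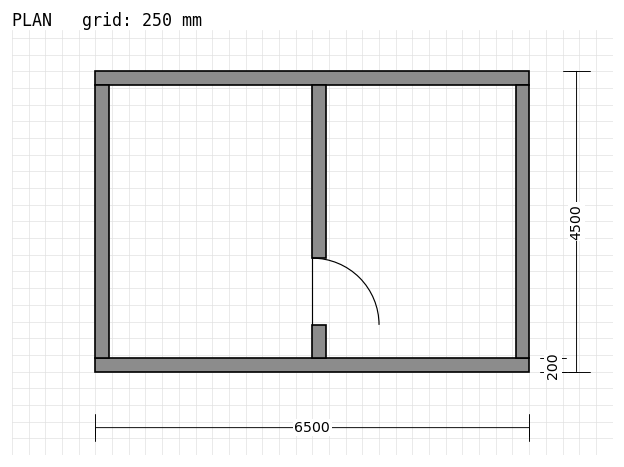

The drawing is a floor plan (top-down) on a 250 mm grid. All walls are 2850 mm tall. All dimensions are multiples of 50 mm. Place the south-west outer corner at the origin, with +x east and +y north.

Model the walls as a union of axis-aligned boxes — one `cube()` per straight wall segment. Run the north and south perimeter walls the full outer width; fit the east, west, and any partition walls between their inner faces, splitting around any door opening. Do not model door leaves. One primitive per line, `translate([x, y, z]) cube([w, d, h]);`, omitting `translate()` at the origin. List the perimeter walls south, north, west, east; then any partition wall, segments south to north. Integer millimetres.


cube([6500, 200, 2850]);
translate([0, 4300, 0]) cube([6500, 200, 2850]);
translate([0, 200, 0]) cube([200, 4100, 2850]);
translate([6300, 200, 0]) cube([200, 4100, 2850]);
translate([3250, 200, 0]) cube([200, 500, 2850]);
translate([3250, 1700, 0]) cube([200, 2600, 2850]);
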